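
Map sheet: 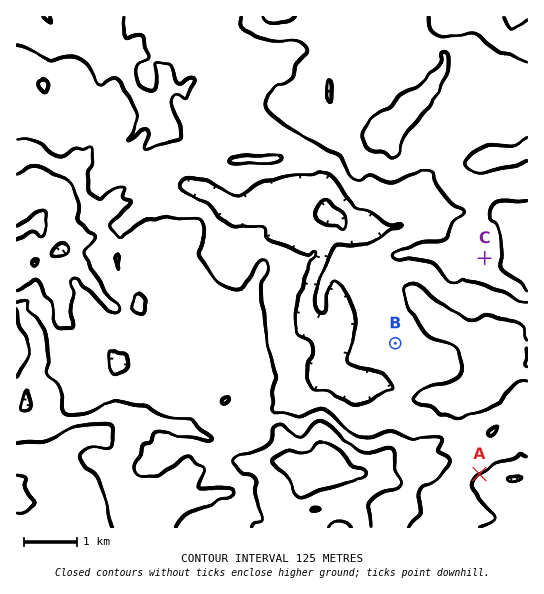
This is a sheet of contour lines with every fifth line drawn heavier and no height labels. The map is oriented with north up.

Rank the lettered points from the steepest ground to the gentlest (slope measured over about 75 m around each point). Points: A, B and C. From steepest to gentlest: A C B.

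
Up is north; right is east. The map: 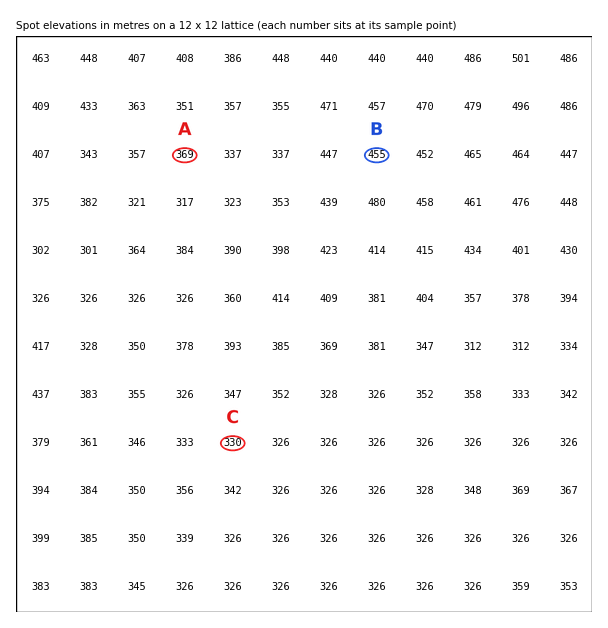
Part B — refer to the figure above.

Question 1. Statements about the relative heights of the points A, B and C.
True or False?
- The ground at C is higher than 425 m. False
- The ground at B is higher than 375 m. True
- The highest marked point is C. False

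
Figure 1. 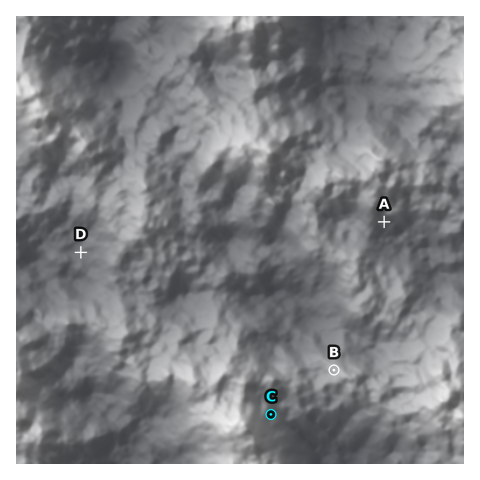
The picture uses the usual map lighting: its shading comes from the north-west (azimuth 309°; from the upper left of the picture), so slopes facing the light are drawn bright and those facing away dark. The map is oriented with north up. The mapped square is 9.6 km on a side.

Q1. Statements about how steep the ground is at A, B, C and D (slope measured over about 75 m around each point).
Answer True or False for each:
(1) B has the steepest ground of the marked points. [False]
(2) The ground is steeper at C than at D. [True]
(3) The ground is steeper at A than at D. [True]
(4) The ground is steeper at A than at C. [False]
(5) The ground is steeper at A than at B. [True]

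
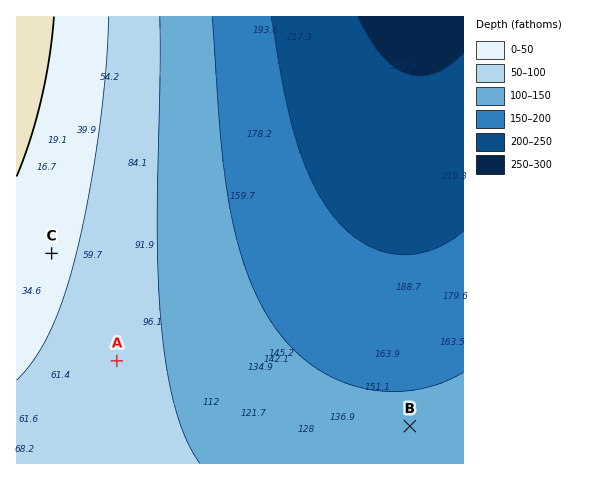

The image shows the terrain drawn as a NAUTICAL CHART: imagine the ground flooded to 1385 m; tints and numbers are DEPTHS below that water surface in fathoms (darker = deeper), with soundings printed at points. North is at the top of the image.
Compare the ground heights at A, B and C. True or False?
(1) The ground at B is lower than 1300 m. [True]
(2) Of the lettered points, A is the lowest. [False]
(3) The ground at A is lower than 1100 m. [False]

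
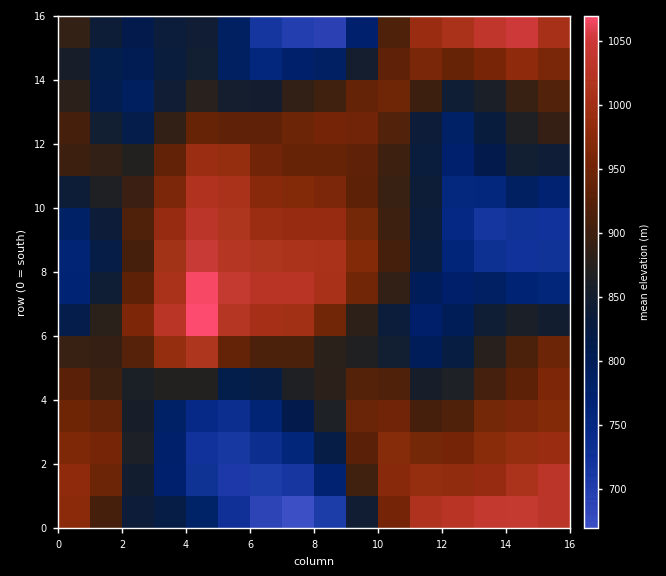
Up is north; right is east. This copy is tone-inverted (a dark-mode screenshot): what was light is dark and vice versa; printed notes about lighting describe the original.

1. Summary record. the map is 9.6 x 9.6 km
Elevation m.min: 660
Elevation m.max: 1080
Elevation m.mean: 890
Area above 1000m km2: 11.6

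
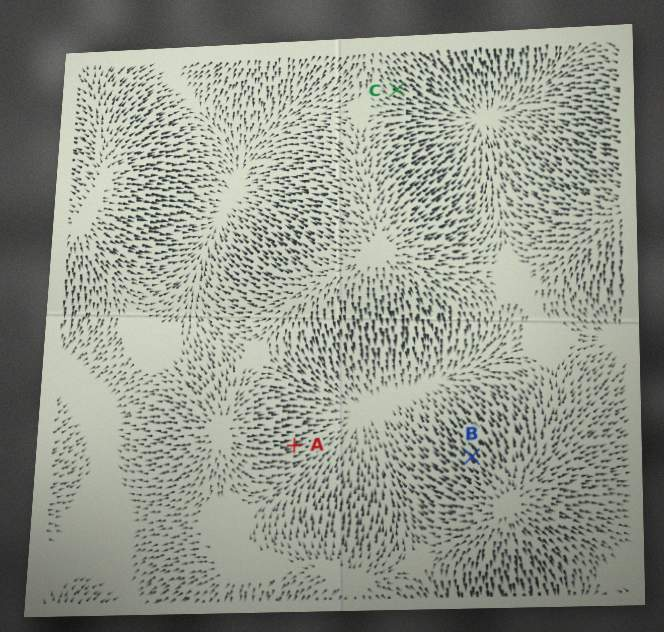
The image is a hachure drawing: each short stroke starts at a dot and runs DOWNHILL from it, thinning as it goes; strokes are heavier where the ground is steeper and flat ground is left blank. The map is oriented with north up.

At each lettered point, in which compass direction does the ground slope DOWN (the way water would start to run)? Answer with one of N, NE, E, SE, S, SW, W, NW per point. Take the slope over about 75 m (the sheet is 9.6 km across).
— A E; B NW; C SE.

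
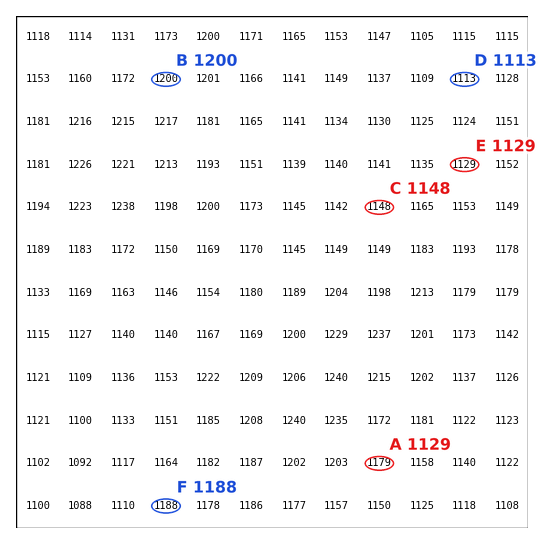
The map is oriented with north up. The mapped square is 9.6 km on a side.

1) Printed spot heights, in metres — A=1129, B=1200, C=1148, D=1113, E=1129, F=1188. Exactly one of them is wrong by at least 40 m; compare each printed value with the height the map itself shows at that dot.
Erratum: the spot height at A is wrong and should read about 1179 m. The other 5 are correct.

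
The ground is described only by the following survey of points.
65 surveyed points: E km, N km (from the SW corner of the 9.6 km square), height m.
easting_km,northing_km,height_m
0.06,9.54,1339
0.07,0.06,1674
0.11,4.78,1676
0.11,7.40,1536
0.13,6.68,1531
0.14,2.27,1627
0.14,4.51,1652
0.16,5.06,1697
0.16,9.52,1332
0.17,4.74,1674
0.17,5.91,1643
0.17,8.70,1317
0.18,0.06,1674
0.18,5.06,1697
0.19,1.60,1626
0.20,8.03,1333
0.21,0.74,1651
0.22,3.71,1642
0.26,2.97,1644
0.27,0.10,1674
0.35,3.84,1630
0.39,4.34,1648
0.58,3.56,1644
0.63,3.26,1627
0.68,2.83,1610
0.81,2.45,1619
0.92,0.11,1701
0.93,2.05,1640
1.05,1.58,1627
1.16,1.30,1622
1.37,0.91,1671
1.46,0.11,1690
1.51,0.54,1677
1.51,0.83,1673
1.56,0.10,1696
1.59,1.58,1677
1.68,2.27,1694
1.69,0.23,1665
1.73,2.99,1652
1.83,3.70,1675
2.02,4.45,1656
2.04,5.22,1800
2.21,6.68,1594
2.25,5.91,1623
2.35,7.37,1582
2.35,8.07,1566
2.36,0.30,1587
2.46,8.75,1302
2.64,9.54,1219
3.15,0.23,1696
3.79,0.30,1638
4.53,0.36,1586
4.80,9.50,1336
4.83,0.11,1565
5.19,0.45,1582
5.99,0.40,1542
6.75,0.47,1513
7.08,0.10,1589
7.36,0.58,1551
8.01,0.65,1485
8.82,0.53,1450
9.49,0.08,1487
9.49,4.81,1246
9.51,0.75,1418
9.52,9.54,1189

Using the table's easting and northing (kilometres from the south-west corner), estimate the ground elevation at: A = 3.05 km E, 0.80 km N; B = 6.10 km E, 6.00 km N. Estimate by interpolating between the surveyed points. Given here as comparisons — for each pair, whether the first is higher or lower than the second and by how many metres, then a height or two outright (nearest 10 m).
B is lower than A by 320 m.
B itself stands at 1310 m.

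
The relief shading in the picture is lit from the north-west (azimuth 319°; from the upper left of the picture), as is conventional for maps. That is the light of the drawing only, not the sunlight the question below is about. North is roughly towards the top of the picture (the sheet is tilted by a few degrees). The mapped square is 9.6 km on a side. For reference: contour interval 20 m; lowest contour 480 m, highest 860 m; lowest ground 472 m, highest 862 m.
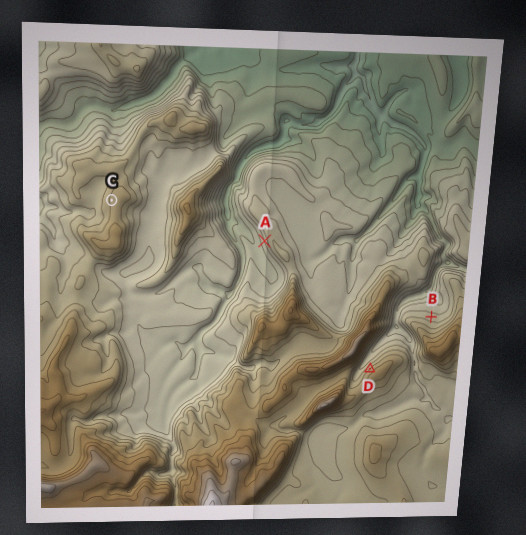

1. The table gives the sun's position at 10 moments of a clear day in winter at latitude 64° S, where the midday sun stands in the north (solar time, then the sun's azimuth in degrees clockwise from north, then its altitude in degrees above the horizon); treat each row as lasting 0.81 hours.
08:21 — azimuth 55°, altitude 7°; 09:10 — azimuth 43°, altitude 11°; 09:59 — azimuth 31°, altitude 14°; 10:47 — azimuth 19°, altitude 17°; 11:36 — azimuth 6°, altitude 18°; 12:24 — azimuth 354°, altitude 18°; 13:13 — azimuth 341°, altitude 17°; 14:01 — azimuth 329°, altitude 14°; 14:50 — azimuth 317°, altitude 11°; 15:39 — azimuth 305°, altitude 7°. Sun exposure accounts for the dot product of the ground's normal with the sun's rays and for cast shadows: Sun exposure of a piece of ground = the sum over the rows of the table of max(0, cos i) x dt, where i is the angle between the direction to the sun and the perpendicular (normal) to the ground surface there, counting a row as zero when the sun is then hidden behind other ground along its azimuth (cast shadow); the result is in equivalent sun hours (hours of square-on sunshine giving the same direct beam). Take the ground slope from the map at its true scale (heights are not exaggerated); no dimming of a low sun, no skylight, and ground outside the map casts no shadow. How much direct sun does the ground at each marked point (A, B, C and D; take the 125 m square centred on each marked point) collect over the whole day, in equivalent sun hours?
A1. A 1.3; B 2.5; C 1.9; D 2.4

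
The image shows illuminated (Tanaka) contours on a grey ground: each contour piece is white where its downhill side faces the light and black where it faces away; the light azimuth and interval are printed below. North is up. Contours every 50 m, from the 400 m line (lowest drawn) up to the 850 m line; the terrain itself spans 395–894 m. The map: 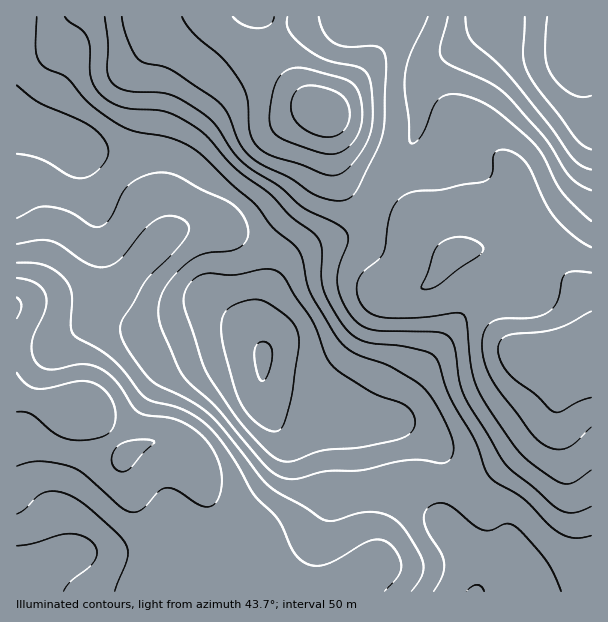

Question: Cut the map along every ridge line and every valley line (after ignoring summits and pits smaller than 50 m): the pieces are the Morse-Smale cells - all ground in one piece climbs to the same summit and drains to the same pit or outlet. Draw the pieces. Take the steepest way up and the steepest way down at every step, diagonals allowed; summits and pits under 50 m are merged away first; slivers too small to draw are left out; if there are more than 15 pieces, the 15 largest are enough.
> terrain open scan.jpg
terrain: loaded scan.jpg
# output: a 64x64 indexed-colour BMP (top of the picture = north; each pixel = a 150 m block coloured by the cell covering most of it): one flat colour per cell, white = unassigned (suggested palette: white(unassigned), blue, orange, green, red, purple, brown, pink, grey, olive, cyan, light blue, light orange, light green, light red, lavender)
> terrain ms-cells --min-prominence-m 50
<image width="64" height="64" href="data:image/bmp;base64,Qk12CAAAAAAAAHYAAAAoAAAAQAAAAEAAAAABAAQAAAAAAAAIAAATCwAAEwsAABAAAAAAAAAA////ALR3HwAOf/8ALKAsACgn1gC9Z5QAS1aMAMJ34wB/f38AIr28AM++FwDox64AeLv/AIrfmACWmP8A1bDFAFVVVVVVVVVVVVVd3dVRERERERGqqqqqqqqnd3d3d3d3VVVVVVVVVVVVVVVVVRERERERERqqqqqqqqd3d3d3d3dVVVVVVVVVVVVVVVVVEREREREREaqqqqqqp3d3d3d3d1VVVVVVVVVVVVVVVVURERERERERqqqqqqp3d3d3d3d3VVVVVVVVVVVVVVVVVRERERERERGqqqqqqnd3d3d3d3dVVVVVVVVVVVVVVVVVEREREREREaqqqqqnd3d3d3d3d1VVVVVVVVVVVVVVVVERERERERERqqqqqnd3d3d3d3d3VVVVVVVVVVVVVVVVERERERERERGqqqqqd3d3d3d3d3dVVVVVVVVVVVVVVVEREREREREREaqqqqd3d3d3d3d3d1VVVVVVVVVVVVVVERERERERERERqqqqp3d3d3d3d3d3VVVVVVVVVVVVVVEREREREREREREaqqqnd3d3d3d3d3dVVVVVVVVVVVVVURERERERERERERGqqqp3d3d3d3d3d1VVVVVVVVVVVVVRERERERERERERERERESIid3d3d3d3VVVVVVVVVVVVVRERERERERERERERERERIiInd3d3d3dVVVVVVVVVVVVVERERERERERERERERERIiIiInd3d3d1VVVVVVVRVVVVEREREREREREREREREREiIiIiJ3d3d3VVVVVVVRERVREREREREREREREREREREiIiIiIid3d3dVVVVVVREREREREREREREREREREREREiIiIiIiInd3d1VVVVVVERERERERERERERERERERERIiIiIiIiIiJ3d3VVVVVVEREREREREREREREREREiIiIiIiIiIiIiIid3dVVVEREREREREREREREREiIiIiIiIiIiIiIiIiIiJ3d1ERERERERERERERERERIiIiIiIiIiIiIiIiIiIiInd3ERERERERERERERERERIiIiIiIiIiIiIiIiIiIiIid3cREREREREREREREREREiIiIiIiIiIiIiIiIiIiIiIndxERERERERERERERERESIiIiIiIiIiIiIiIiIiIiIid3EREREREREREREREREREiIiIiIiIiIiIiIiIiIiIiJ3cRERERERERERERERERESIiIiIiIiIiIiIiIiIiIiIiIhERERERERERERERERESIiIiIiIiIiIiIiIiIiIiIiIiERERERERERERERERERIiIiIiIiIiIiIiIiIiIiIiIiIREREREREREREREREREiIiIiIiIiIiIiIiIiIiIiIiIhERERERERERERERERESIiIiIiIiIiIiIiIiIiIiIiIiERERERERERERERERERIiIiIiIiIiIiIiIiIiIiIiIiJmYREREREREREREREREiIiIiIiIiIiIiIiIiIiIiIiI2ZmZmZmYRERERERERERIiIiIiIiIiIiIiIiIiIiIiIjZmZmZmZmERERERERERGSIiIiIiIiIiIiIiIiIiIiIjNmZmZmZmZhEREREREREZIiIiIiIiIiIiIiIiIiIiIjM2ZmZmZmZmYRERERERERmSIiIiIiIiIiIiIiIiIiIzMzZmZmZmZmZmERERERERGZkiIiIiIiIiIiMiIiIiMzMzNmZmZmZmZmZhEREREREZmZkiIiIiIiIiMzMzMzMzMzM2ZmZmZmZmZmYRERERERmZmZmSIiIiIiMzMzMzMzMzMzZmZmZmZmZmZmYRERERmZmZmZmSIiIiMzMzMzMzMzMzNmZmZmZmZmZmZmZmERGZmZmZmZkiIjMzMzMzMzMzMzM2ZmZmZmZmZmZmZmZhGZmZmZmZmSIzMzMzMzMzMzMzMzZmZmZmZmZmZmZmZmaZmZmZmZmZgzMzMzMzMzMzMzMzNmZmZmZmZmZmZmZmZEmZmZmZmYiDMzMzMzMzMzMzMzM2ZmZmZmZmZmZmZmRERJmZmZmZiIgzMzMzMzMzMzMzMzZmZmZmZmZmZmZmREREmZmZmZiIiDMzMzMzMzMzMzMzNmZmZmZmZmZmZkRERERJmZmZmIiIgzMzMzMzMzMzMzM2ZmZmZmZmZmZEREREREmZmZmIiIiIMzMzMzMzMzMzMzZmZmRERERERERERERERJmZmYiIiIiDMzMzMzMzMzMzNmZkREREREREREREREREmZmZiIiIiIMzMzMzMzMzMzM0RERERERERERERERERERJmZmIiIiIgzMzMzMzMzMzMzRERERERERERERERERERESZmYiIiIiIMzMzMzMzMzMzNERERERERERERERERERERESYiIiIiIgzMzMzMzMzMzM0RERERERERERERERERERERIiIiIiIiDMzMzMzMzMzMzRERERERERERERERERERERIiIiIiIiIMzMzMzMzMzMzNERERERERERERERERERES4iIiIiIiIgzMzMzMzMzMzM0RERERERERERERERERES4iIiIiIiIiIMzMzMzMzMzPMRERERERERERERERERES4iIiIiIiIiIgzMzMzMzMzPMxERERERERERERERERES7iIiIiIiIiIiIgzMzMzMzM8zEREREREREREREREREu7uIiIiIiIiIiIiIMzMzMzMzzMREREREREREREREREu7u4iIiIiIiIiIiIiIMzMzMzPMxEREREREREREREREu7u7iIiIiIiIiIiIiIiDMzMzM8zEREREREREREREREu7u7uIiIiIiIiIiIiIiIgzMzMzzM"/>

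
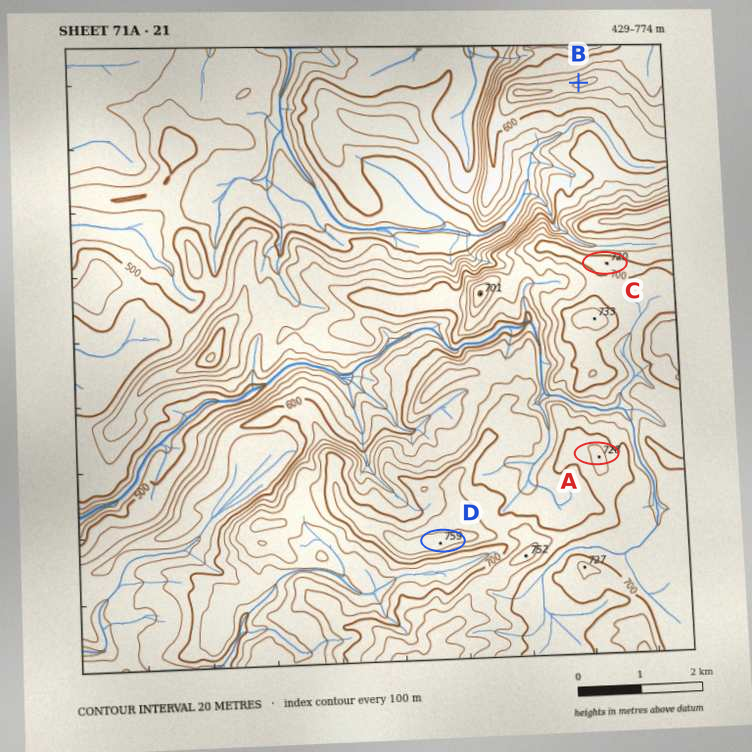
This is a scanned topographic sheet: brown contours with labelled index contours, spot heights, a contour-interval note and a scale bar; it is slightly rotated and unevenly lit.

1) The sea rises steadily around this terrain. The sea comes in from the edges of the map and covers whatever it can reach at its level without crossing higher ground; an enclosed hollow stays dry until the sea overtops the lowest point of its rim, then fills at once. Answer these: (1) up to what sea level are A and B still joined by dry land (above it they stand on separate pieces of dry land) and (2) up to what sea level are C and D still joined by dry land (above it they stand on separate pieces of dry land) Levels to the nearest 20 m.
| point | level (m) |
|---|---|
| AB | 600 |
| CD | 680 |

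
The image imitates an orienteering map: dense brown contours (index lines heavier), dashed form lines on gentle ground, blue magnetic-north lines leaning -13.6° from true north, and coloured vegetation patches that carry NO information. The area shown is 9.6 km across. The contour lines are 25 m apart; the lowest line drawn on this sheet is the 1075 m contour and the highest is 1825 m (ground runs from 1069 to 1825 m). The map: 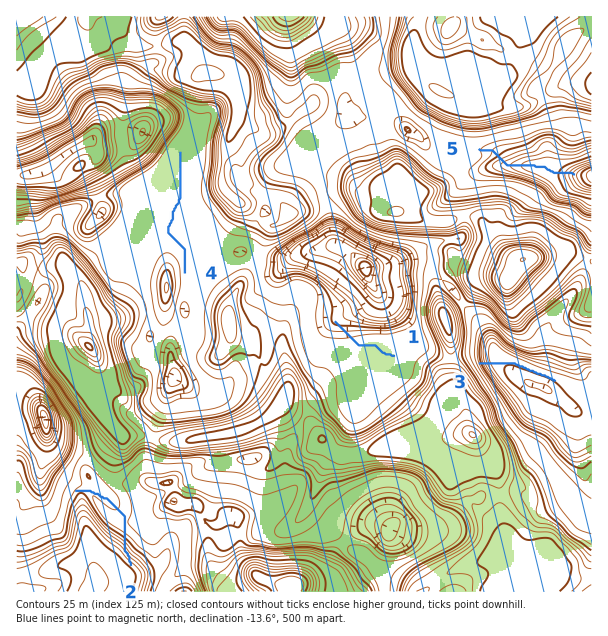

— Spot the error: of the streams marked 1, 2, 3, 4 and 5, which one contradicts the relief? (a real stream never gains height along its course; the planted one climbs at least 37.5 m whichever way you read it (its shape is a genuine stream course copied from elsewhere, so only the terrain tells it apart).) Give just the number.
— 2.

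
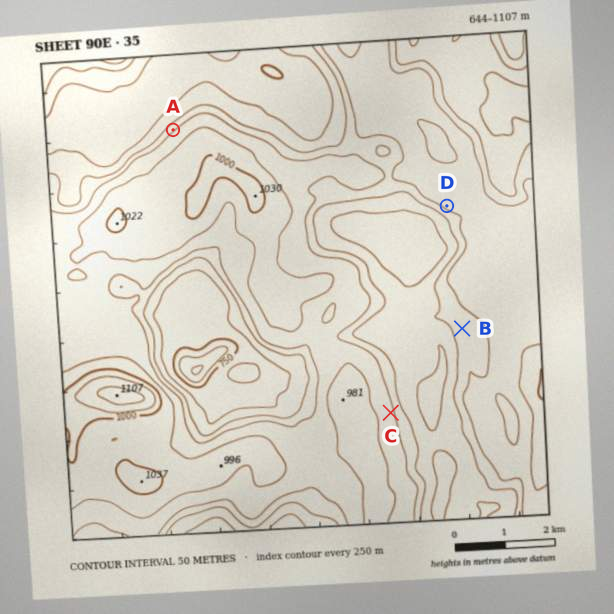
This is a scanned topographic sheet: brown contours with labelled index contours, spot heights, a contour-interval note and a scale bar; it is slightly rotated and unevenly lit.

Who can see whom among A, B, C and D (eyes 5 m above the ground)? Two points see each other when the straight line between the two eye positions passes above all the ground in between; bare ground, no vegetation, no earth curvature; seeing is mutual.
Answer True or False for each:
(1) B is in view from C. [True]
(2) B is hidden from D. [True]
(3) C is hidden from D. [False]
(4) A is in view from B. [False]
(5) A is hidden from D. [True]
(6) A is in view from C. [False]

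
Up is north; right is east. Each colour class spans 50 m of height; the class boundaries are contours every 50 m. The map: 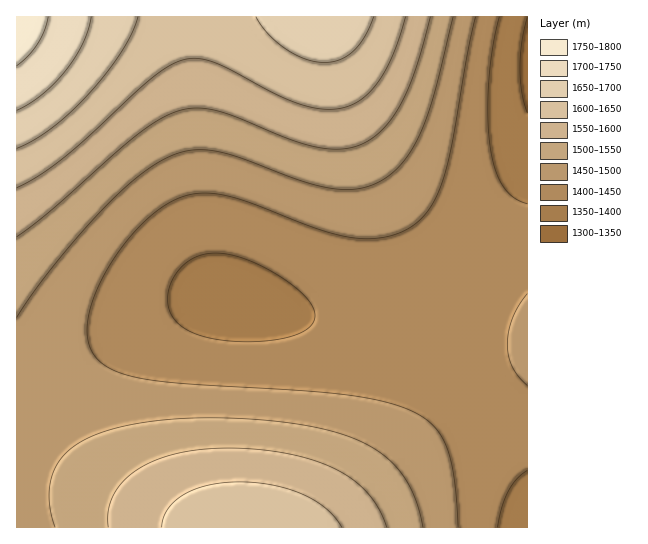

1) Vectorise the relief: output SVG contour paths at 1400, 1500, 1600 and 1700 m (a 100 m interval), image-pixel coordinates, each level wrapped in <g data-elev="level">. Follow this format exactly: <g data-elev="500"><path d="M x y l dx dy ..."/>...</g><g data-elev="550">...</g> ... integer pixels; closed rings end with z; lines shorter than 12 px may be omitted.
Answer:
<g data-elev="1400"><path d="M498 527l4-20 6-16 9-12 10-9"/><path d="M227 341l-21-4-17-6-12-9-8-12-1-16 5-16 12-14 14-8 12-3 15 1 16 4 17 7 19 10 17 12 13 12 6 11 1 8-3 7-7 6-11 4-31 6z"/><path d="M527 204l-13-6-11-12-8-16-5-23-2-30 1-35 4-35 6-30"/></g><g data-elev="1500"><path d="M423 527l-7-28-12-22-17-19-21-14-28-11-36-8-44-5-48-2-43 2-38 5-32 9-23 12-9 8-6 8-8 19-2 22 6 24"/><path d="M17 317l36-51 50-57 38-35 17-11 16-8 21-5 24 2 23 6 63 24 32 7 14 0 12-1 12-4 11-6 11-9 9-11 9-13 7-16 13-39 18-73"/></g><g data-elev="1600"><path d="M342 527l-7-9-9-9-23-14-30-10-34-3-30 3-24 9-10 7-7 8-5 9-1 9"/><path d="M17 188l24-14 25-18 89-81 16-10 14-6 14 0 16 4 63 32 28 11 24 3 11-1 10-3 17-11 14-19 13-25 11-33"/></g><g data-elev="1700"><path d="M17 110l25-15 24-25 17-27 5-13 3-13"/></g>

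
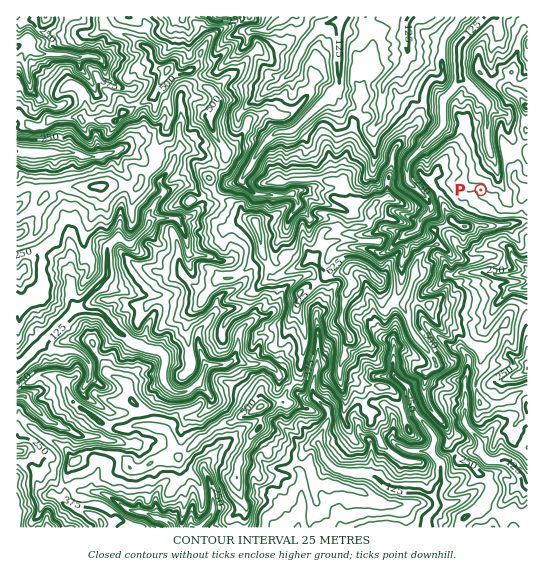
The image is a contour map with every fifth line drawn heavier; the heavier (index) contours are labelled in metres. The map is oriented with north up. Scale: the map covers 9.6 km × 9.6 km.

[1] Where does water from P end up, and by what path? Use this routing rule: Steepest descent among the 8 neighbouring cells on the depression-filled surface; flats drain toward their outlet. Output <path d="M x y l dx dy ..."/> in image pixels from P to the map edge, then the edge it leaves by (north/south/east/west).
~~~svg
<path d="M481 190l5 0 9-9 3-3 0-5-3-7 0-4-5-9 0-3-1-1 0-6-2-1 0-39-24-24-2-1 0-3-2-1 0-24 2-1 0-4 28-28"/>
exit: north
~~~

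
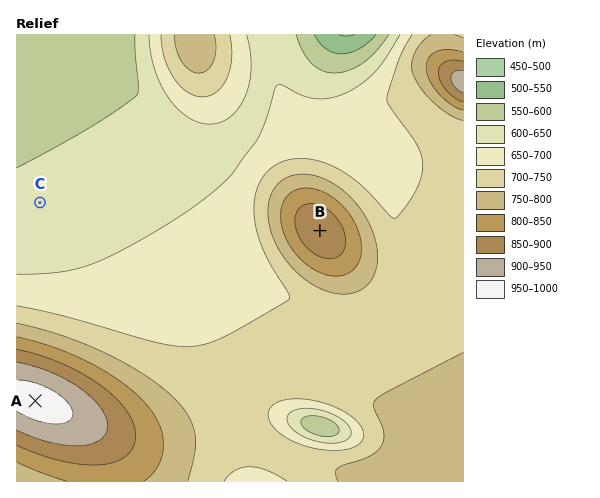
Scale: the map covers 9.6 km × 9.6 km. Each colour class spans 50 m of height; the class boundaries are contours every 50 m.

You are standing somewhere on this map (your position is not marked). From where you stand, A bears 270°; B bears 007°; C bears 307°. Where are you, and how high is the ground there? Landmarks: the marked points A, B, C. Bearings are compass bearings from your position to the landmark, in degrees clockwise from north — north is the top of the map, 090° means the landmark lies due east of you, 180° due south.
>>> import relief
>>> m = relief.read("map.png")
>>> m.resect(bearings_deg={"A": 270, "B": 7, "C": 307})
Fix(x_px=300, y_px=400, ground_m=700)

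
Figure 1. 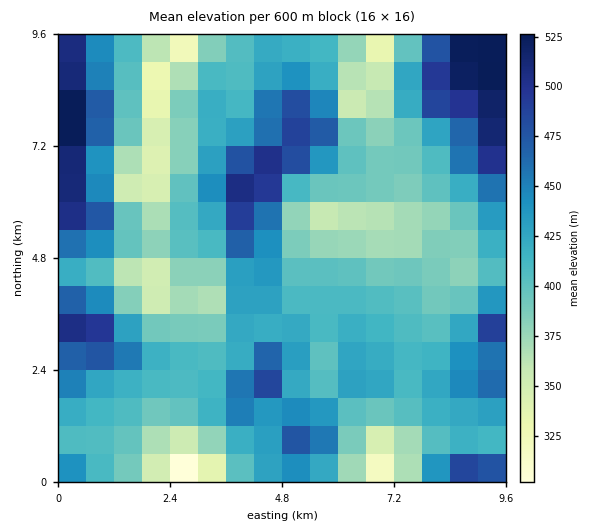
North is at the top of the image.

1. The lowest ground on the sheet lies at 290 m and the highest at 530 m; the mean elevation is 420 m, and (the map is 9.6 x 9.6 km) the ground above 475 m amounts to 13.8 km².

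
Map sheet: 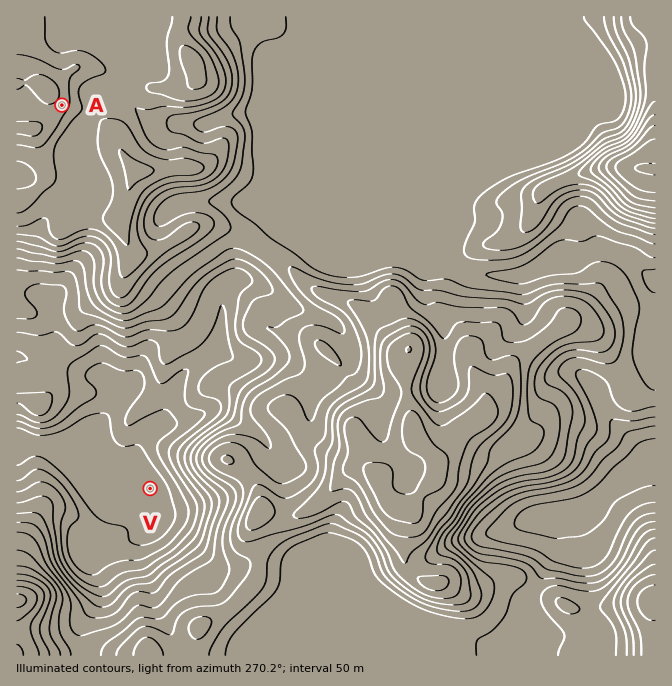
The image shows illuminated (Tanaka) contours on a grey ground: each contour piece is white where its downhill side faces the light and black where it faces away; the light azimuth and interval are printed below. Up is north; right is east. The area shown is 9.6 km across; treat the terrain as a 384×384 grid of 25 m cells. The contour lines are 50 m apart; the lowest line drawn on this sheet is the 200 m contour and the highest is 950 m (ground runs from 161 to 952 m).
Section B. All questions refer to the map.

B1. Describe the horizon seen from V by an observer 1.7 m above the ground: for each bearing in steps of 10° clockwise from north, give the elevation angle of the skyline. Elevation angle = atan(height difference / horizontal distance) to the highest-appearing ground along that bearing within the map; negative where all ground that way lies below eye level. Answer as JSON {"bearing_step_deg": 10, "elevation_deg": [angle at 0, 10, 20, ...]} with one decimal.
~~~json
{"bearing_step_deg": 10, "elevation_deg": [8.4, 7.1, 9.7, 12.4, 15.3, 18.9, 22.7, 23.3, 20.4, 17.2, 19.0, 19.0, 17.2, 14.7, 13.0, 13.2, 13.0, 11.7, 12.0, 10.2, 8.2, 8.9, 10.9, 14.1, 10.4, 9.3, 7.0, 5.4, 2.5, 0.0, 3.6, 5.3, 4.1, 4.6, 7.6, 9.3]}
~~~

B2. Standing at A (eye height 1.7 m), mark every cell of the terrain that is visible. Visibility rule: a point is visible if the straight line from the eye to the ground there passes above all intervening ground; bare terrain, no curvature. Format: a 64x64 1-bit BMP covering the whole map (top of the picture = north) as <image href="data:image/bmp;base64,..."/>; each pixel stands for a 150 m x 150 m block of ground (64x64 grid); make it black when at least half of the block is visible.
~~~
<image width="64" height="64" href="data:image/bmp;base64,Qk0+AgAAAAAAAD4AAAAoAAAAQAAAAEAAAAABAAEAAAAAAAACAAATCwAAEwsAAAIAAAAAAAAA////AAAAAAAf/4AAAAAAAA//gAAAAAAAB//AAAAAAAAH//AAAAAAAAZ/+AAAAAAAhD/8AAAAAAD8H/4AAAAAAPgD/wAAAAAA8AH8AAAAAADgAHgAAAAAAOAADAAAAAAA4AAMAAAAAADAAAYAAAAAAMAAAwAAAAAAAAABiAgAAAAAAACGGAAAAAAAAAMQgAAAAAAAARDAAAAAAAAB+MAAAAAAAAH+AAAAAAAAAe4AAAAAAAAAzwAAAAAAAADPGAAAAAAAAO8AAAAAAAAA/wAAAAAAAAA/AAAAAAAAAAYAAAAAAAAABgCAAAAAAAAGAIAAAAAAAA4AQAAAAAAADgxgAAAAAAAHDBgAAAAAAAcPHAAAAAAAAw8OAAAAAAACAA8AAAAAAAQAD4AAAAAABAAPwAAAAAAAAAfAAAAAAAAAAAAAAAAAAAAAAAAAAAAABwAAAAAAAAAHwAAAAAAAAAfgAA/AAAAAD/ADD+AAAAAf8A9H4AAAAH/wHifgAAAA//geP/AAAAH//n4f+AAAB////h//4AAf///+D+DwAH////8H4DgB/////wPgGAf/////M+AAA/////8L/YAAAf///wH/wAAAAH//AP/AAAAAAD8A/8AAAAAABwH/wAAAAAAHAB/AAAAAAAMAH4AAAAAAAwAfgAAAAAABAD8AAAAAAAEAP4AAAAAAAQ=="/>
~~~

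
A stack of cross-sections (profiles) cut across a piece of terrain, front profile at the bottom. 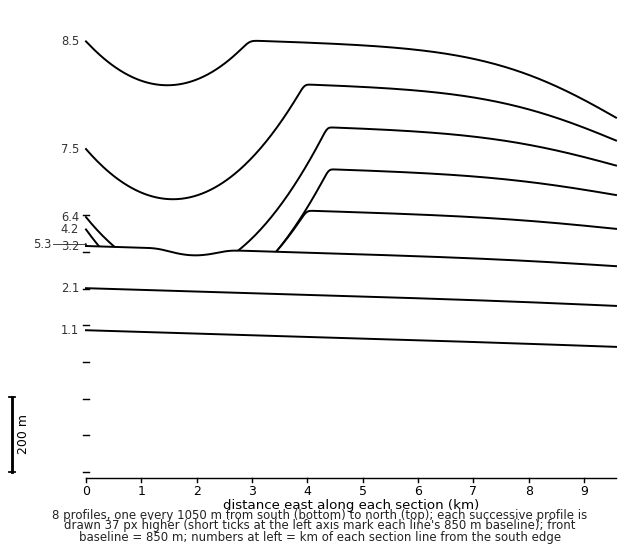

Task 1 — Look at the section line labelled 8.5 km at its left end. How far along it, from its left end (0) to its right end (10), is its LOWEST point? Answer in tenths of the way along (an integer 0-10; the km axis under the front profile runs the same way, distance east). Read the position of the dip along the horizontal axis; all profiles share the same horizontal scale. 10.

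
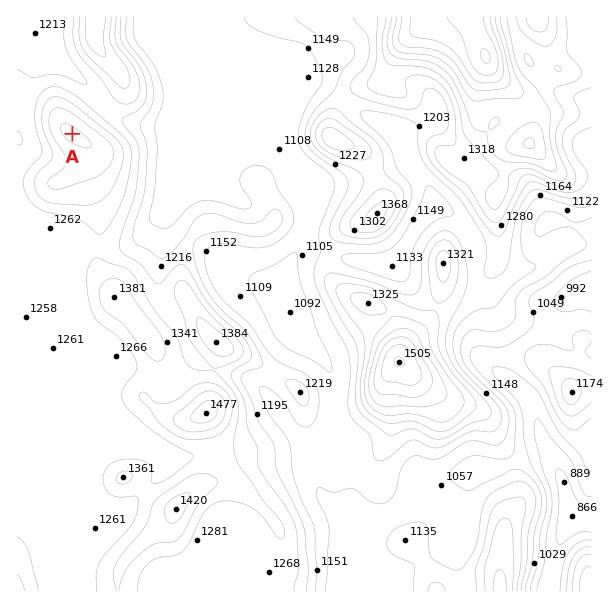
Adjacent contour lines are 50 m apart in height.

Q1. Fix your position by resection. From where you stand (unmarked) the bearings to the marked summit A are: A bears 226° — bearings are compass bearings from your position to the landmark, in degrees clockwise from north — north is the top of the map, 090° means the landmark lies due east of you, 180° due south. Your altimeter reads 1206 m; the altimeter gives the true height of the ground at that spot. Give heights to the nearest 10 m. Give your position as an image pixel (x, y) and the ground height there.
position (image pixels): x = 144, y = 64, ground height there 1210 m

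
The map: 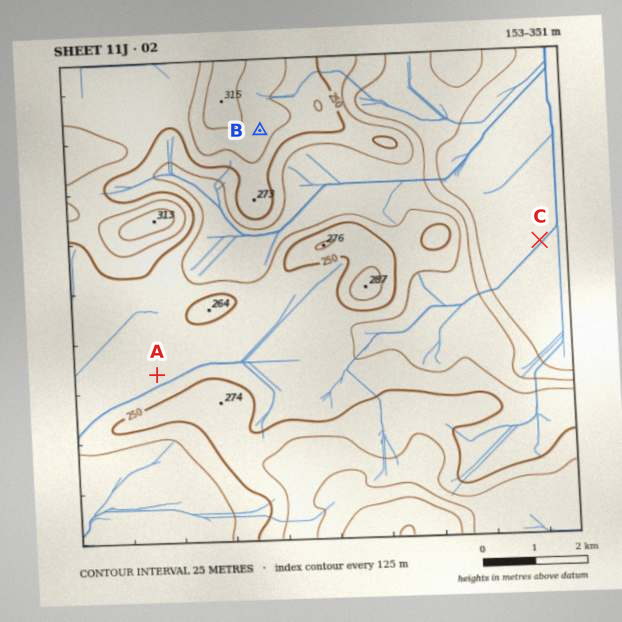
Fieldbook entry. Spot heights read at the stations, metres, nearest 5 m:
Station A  230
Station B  290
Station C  165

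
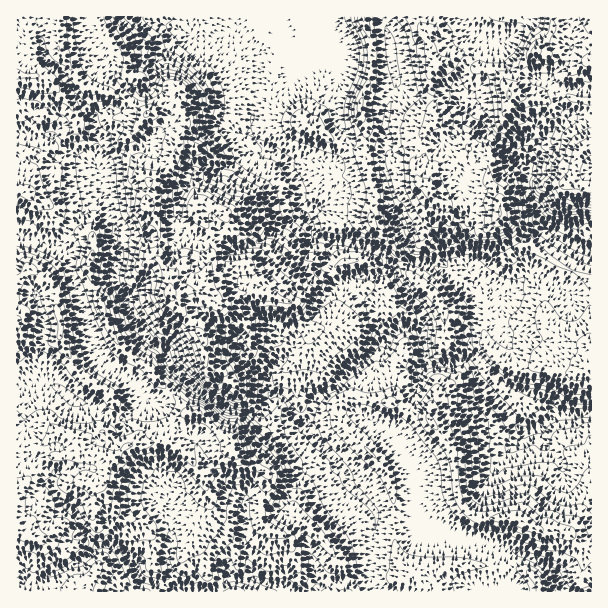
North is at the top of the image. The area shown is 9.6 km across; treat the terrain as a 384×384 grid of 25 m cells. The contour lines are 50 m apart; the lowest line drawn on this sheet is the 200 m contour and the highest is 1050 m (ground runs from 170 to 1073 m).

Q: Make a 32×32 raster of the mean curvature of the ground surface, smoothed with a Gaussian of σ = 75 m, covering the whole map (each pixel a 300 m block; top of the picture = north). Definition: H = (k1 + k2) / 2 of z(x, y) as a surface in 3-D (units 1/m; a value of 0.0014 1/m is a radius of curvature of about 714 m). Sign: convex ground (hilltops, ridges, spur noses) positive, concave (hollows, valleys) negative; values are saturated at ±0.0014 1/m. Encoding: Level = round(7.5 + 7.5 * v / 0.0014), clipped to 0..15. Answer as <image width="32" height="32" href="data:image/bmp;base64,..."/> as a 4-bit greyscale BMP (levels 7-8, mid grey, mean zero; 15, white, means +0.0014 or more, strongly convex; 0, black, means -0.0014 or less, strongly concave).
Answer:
<image width="32" height="32" href="data:image/bmp;base64,Qk12AgAAAAAAAHYAAAAoAAAAIAAAACAAAAABAAQAAAAAAAACAAATCwAAEwsAABAAAAAAAAAAAAAAABEREQAiIiIAMzMzAERERABVVVUAZmZmAHd3dwCIiIgAmZmZAKqqqgC7u7sAzMzMAN3d3QDu7u4A////AGaal4VUcoRHRIV4iGZ2qy54QuoNWrOni0u1eqq6mZBpe5sSekqYWIpMdYhWZlNJiamyyJpZmUvHx2d3d1Z47Lh5VLqGaIk8GnWGeHacvaZ4h1m4Vme3OXZ3Zpd21FemWIdZiUVWpIr0d1bGdtU3iFl3mI2Ea2z6dZR7lmbWVod5eZyHy7Zu5Vc3uVZst3ZWqXqFhGZ6+JGlWoRWvIiDg0V4ZE9VfWCEWCuo6nt3KrNlZlnnSdBr8miSeGk+tGRGy3VsNJ8D+1NZmhaaA0KNu5uV1kyzCPgsZpi0Tz+GtYd5wvRPA3r0aEWZqiQMlId5icTw2gjLTIJdKJesHbSHiWhmsPM5+Kp7zZOIsa5ldnlorXWgtdaoapqWNUblZmdmi7lI8Z96pZuXl/4oEzJpa6YzR+FYVWdTaDIA8fZ6lXYlWYayXVeaulVMn4G4ev+AQ5qWZM9J3bl0d2woq4bcCLm4d2WNYpZog5hrKepXqx/9dpZU2bJDVnWXXUe3drUIt5plV2TK+GZHV3s3lYuQNZ1EbUjUfCNnido9Kad0S2R5elsnj21VhnykjjicVY5pR1i0rGSvpYZ2dl9VaUdfqYmtS4al/GWGh3cuVKlIi0SGg6dqgXRXh4d3PFWdmXbqbZXVfIlVd4eHhz1Et3ZSvFh2tJc0Z4d4eHZvJ8hnlzpq"/>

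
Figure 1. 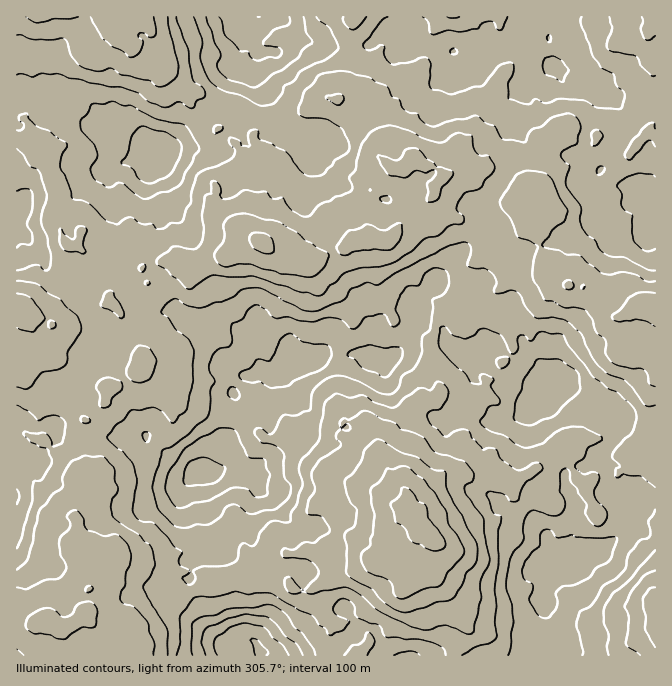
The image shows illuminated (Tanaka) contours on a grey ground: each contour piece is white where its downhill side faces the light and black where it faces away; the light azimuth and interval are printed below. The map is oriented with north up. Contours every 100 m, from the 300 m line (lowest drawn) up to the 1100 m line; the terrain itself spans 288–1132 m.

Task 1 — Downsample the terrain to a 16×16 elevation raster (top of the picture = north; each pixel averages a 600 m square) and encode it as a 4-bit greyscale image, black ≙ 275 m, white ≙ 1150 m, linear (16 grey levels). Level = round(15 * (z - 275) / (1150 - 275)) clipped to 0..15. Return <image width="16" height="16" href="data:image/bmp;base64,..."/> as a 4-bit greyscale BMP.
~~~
<image width="16" height="16" href="data:image/bmp;base64,Qk32AAAAAAAAAHYAAAAoAAAAEAAAABAAAAABAAQAAAAAAIAAAAATCwAAEwsAABAAAAAAAAAAAAAAABEREQAiIiIAMzMzAERERABVVVUAZmZmAHd3dwCIiIgAmZmZAKqqqgC7u7sAzMzMAN3d3QDu7u4A////AMzKUjZ3iFR6vLl3eJy5VGmbuXeJzupTRoqWVmm+2WVVeZUjWb25dlZ4dlRnqodWVoiYdEZ3dkNXqYl1RERlVHq5mHZmZWZom4iZmaqHZ4qZaYibyrqYmXZnZomYmqmpZYdDZ4ebqYh3dlZ3Z4h3Z2d4mXRHdlVUV5q6YiVlVVRo"/>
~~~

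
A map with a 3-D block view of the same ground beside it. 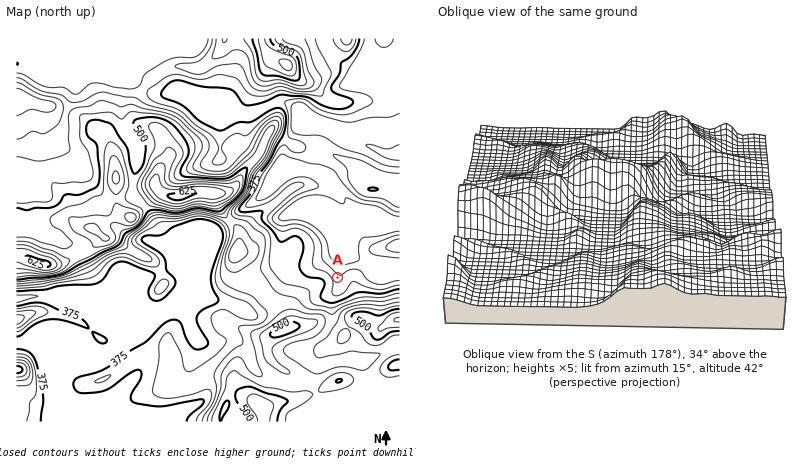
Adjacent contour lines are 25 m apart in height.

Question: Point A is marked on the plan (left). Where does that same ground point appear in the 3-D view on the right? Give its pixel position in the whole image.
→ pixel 725 239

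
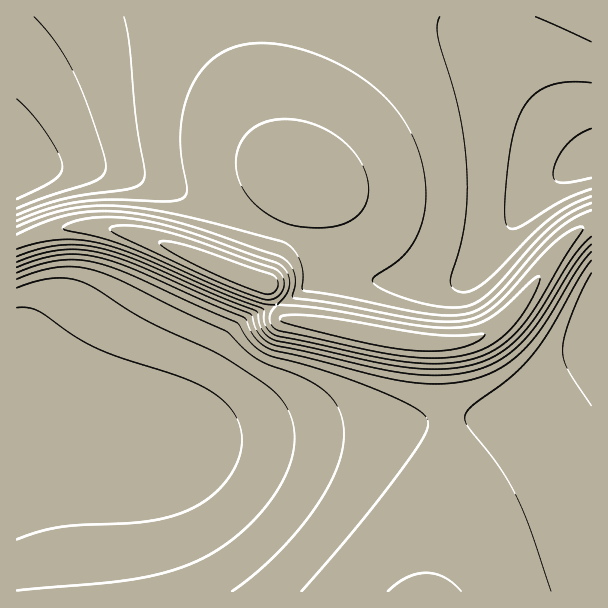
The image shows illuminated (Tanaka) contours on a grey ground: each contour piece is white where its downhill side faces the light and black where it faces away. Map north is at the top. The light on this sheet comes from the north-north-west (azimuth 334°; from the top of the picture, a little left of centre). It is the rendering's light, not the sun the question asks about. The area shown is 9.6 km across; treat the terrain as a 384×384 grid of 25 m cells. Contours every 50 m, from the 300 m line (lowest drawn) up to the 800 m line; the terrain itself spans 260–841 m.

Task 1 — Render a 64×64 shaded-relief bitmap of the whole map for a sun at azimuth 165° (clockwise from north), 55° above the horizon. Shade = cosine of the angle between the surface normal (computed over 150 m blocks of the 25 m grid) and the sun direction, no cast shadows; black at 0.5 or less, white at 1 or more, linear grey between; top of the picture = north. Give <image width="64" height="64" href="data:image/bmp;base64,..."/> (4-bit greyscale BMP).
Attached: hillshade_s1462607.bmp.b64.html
<image width="64" height="64" href="data:image/bmp;base64,Qk12CAAAAAAAAHYAAAAoAAAAQAAAAEAAAAABAAQAAAAAAAAIAAATCwAAEwsAABAAAAAAAAAAAAAAABEREQAiIiIAMzMzAERERABVVVUAZmZmAHd3dwCIiIgAmZmZAKqqqgC7u7sAzMzMAN3d3QDu7u4A////AIiIiJmYiIiIiIiIiIiIiZmZmZmZmZmZmZmZmZmZmaqqiIiZmZmZiIiIiIiIiIiJmZmZmZmZmZmZmZmZmZmaqqqJmZmZmZmZiIiIiIiIiIiJmZmZmZmZmZmZmZmZmaqqqpmZmZmZmZmZiIiIiIiIiIiZmZmZmZmZmZmZmZmZqqqqmZmZmZmZmZmYiIiIiIiIiJmZmZmZmZmZmZmZmZmqqqqZmZmZmZmZmZmYiIiIiIiIiZmZmZmZmZmZmZmZmqqqqpmZmZmZmZmZmZmIiIiIiIiJmZmZmZmZmZmZmZmaqqqqmZmZmZmZmZmZmZmIiIiIiImZmZmZmZmZmZmZmZqqqqqZmZmZmZmZmZmZmZmIiIiImZmZmZmZmZmZmZmZmqqqqpmZmZmZmZmZmZmZmZmZmZmZmZmZmZmZmZmZmZmaqqqqmZmZmZmZmZmZmZmZmZmZmZmZmZmZmZmZmZmZmZqqqqqZmZmZmZmZmZmZmZmZmZmZmZmZmZmZmZmZmZmZmqqqqpmZmZmZmZmZmZmZmZmZmZmZmZmZmZmZmZmZmZmaqqqqmZmZmZmZmZmZmZmZmZmZmZmZmZmZmZmZmZmZmZqqqqqZmZmZmZmZmZmZmZmZmZmZmZmZmZmZmZmZmZmZmqqqqpmZmZmZmZmZmZmZmZmZmZmZmZmZmZmZmZmZmZmaqqqqmZmZmqqqqqqpmZmZmZmZmZmZmZmZmZmZmZmZmZqqqqqZmqqqqqqqqqqqqpmZmZmZmZmZmZmZmZmZmZmZqqqqqpqqqqqqqqqqqqqqqqqqmZmZmZmZmZmqqqqqqqqqqqqqqqqqqqqqqqqqqqqqqqqqqqqqqqqqqqqqqqqqqqqpmZmqqqqqqqqqqqqqqqqqqqqqqqqqqqqqqqqqqqqqqqmZmaqqqqqqqqqqqqqqqqqqqqqqqqqqq7u7u7u6qqqqqZmZqqqqqqqqqqqqqqqqqqqqqqu7u7u8zMzMzMy7qqqpmZmqqqqqqqqqqqqqqqqru7u7u7zMzN3d3e7u3dy7qqqZmaqqqqqqqqqqqqu7u7u7zMzM3d3d7u7u7u7u7dy6qpmZqqqqqqqqqqqru7u7u8zd3d3e7u7u7u7v///+7cuqqZmqqqqqqqqqqru7u7u7zd7u7u7u7u7u7u7u7/7u3Lqqmaqqqqqqqqqru7u7u7u83u7u7u7d3cy7u7vN7u7dy6qZqqqqqqqqqru7u7u7qqrO7u3dzLqYdmVVVnm97t3cuqmqqqqqqqqqu7u7vMy5iKzcy6mHZUMyIRERI2rN3dy6qqqqqqqqqqu7u7zM3duXeIh2VDMiIRERERAAJZzd3cuquqqqqqqqu7u8zN3d3dynQzIiIiIzM0REMyESWc3dzLq7uqqqqqu7vMzd3d3d3uyDIjNERVZmd3dmUyEmrN3Mu9zLu7u7u7zM3d3d3d3d3KhVVmd4iImZmZh2QhN7zMzL7dzMu7zMzd3d3d3d3KmImpiImZmaqqqqqZhkIki83cz+7t3d3d3d3d3d3cuXUzV5qqqqqqqqqqqqmXUyJZzd3P//7u7u3d3d3dzKhkMhJGmrqqqqqqqqqqqpl1Mjas3d/////u7t3d3cuXUyISM1eau7u6qqqqqqqqqYZCI3vd3e7//+7u3dy6hkMhIjRWeaqru6qqqqqqqqqqmGMiSL3nm93u7d3LqHUyESNFZ4iaqqqqqqqqqqqqqqqZdTEki9E1eJqqmHZDIREjRWeJmqqqqqqqqqqqqqqqqqmHQhJIsAABIzMyIQABI0V4iZqqqqqqqqqqqqqqqqqqqphkIRNQAAAAAAAAASNWeImaqqqqqqqqqqqqqqqqqqqqmYZCEBMhAAAAARI0VniJmaqqqqqqqqqqqqqqqqqqqqqpmGQhB2VDMzM0RWd4iZmqqqqqqqqqqqqqqqqqqqqqqqqZh1Moh3ZmZmd4iJmZmqqqqqqqqqqqqqqqqqqqqqqqqqqYdlmZmIiIiJmZmZmZmqqqqqqqqqqqqqqqqqqqqqqqqqmYiqqZmZmZmZmZmZmZmZmZmZmZmZmZmaqqqqqqqqqqqqqaqqqqqZmZmZmZmZmZmZmZmZmZmZmZmaqqqqqqqqqqqqqqqqqqqpmZmZmZmZmZmZmZmZmZmZmZmqqqqqqqqqqqqqqqqqqqmZmZmZmZmZmZmZmZmZmZmZmZqqqqqqqqqqq6qqqqqqqZmZmZmZmZmZmZmZmZmZmZmZmqqqqqqqqqq7qqqqqqqZmZmZmZmZmZmZmZmZmZmZmZmZqqqqqqqqqruqqqqqqpmZmZmZmZmZmZmZmZmZmZmZmZmqqqqqqqqqu6qqqqqqmZmZmZmZmZmZmZmZmZmZmZmZmaqqqqqqqqq7qqqqqqqZmZmZmZmZmZmZmZmZmZmZmZmZqqqqqqqqqruqqqqqqpmZmZmZmZmZmZmZmZmZmZmZmZmqqqqqqqqqu6qqqqqqqZmZmZmZmZmZmZmZmZmZmZmZmaqqqqqqqqq7qqqqqqqpmZmZmZmZmZmZmZmZmZmZmZmaqqqqqqqqqruqqqqqqqmZmZmZmZmZmZmZmZmZmZmZmZqqqqqqqqqqu6qqqqqqqpmZmZmZmZmZmZmZmZmZmZmZqqqqqqqqqqq7qqqqqqqqmZmZmZmZmZmZmZmZmZmZmZqqqqqqqqqqqquqqqqqqqqpmZmZmZmZmZmZmZmZmZmZqqqqqqqqqqqqq6qqqqqqqqmZmZmZmZmZmZmZmZmZmZqqqqqqqqqqqqqq"/>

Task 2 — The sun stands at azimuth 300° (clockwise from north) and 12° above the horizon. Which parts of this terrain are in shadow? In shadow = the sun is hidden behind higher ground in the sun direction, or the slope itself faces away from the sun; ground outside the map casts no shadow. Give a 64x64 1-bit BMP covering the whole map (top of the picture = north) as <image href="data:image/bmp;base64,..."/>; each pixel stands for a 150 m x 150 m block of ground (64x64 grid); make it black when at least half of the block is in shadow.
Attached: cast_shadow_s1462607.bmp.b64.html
<image width="64" height="64" href="data:image/bmp;base64,Qk0+AgAAAAAAAD4AAAAoAAAAQAAAAEAAAAABAAEAAAAAAAACAAATCwAAEwsAAAIAAAAAAAAA////AAAAAAAAAAAAAAAAAAAAAAAAAAAAAAAAAAAAAAAAAAAAAAAAAAAAAAAAAAAAAAAAAAAAAAAAAAAAAAAAAAAAAAAAAAAAAAAAAAAAAAAAAAAAAAAAAAAAAAAAAAAAAAAAAAAAAAAAAAAAAAAAAAAAAAAAAAAAAAAAAAAAAAAAAAAAAAAAAAAAAAAAAAAAAAAAAAAAAAAAAAAAAAAAAAAAAAAAAAAAAAAAAAAAAAAAAAAAAAAAAAAAAAAAAD/4AAAAAAAB//4AAAAAAA///wAAAAAAH///AAAAAAAB//8AAAAAAAAf/wAAAAAAAAf/AAAAAAAAA/8AAAAAAAAB/wAAAAAAAAD/AAAAD4AAAH8fgAAPgAAAP//AAAeAAAA//+AAAwAAAB//4AAAAAAAD//AAAAAAAAHf4AAAAAAAAMAAAAAAAAAAQAAAAAAAAAAAAAAAAAAAAAAAAAAAAAAAAAAAAAAAAAAAAAAAAAAAAAAAAAAAAAAAAAAAAAAAAAAAAAAAAAAAAAAAAAAAAAAAAAAAAAAAAAAAAAAAAAAAAAAAAAAAAAAAAAAAAAAAAAAAAAAAAAAAAAAAAAAAAAAAAAAAAAAAAAAAAAAAAAAAAAAAAAAAAAAAAAAAAAAAAAAAAAAAAAAAAAAAAAAAAAAAAAAAAAAAAAAAAAAAAAAAAAAAAAAAAAAAA=="/>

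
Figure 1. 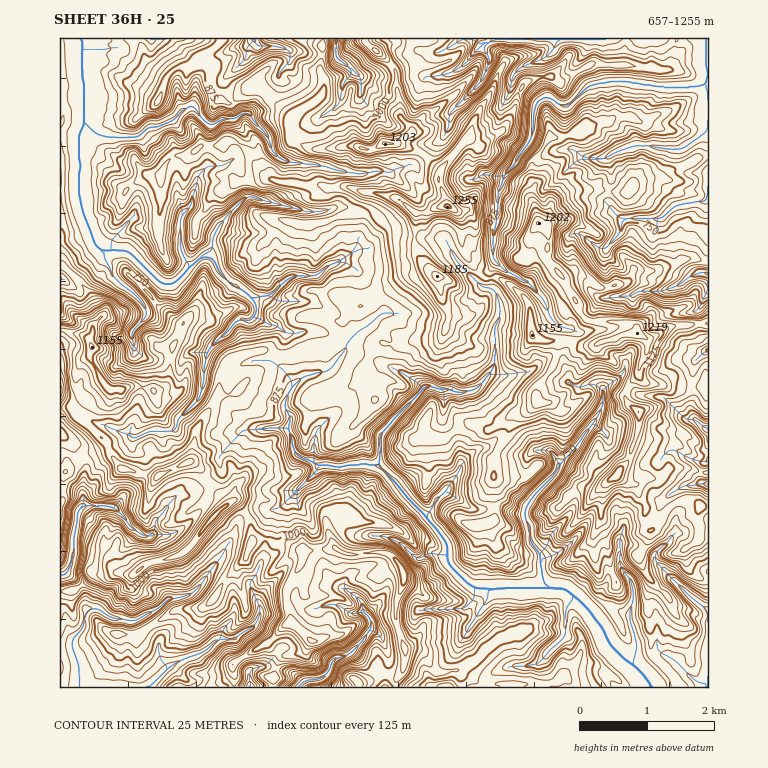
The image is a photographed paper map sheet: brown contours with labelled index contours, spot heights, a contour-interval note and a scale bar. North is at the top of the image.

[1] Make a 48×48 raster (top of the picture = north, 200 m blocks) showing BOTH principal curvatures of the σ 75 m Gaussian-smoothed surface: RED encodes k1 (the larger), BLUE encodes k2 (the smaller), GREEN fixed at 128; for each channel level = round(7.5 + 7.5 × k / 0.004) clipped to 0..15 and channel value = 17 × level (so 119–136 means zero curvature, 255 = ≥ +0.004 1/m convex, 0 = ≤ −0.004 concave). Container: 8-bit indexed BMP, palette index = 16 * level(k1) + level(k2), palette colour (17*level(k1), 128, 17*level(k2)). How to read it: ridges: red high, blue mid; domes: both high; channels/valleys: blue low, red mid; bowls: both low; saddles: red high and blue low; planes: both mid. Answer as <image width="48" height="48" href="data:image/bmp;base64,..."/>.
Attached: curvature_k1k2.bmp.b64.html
<image width="48" height="48" href="data:image/bmp;base64,Qk02DQAAAAAAADYEAAAoAAAAMAAAADAAAAABAAgAAAAAAAAJAAATCwAAEwsAAAABAAAAAAAAAIAAABGAAAAigAAAM4AAAESAAABVgAAAZoAAAHeAAACIgAAAmYAAAKqAAAC7gAAAzIAAAN2AAADugAAA/4AAAACAEQARgBEAIoARADOAEQBEgBEAVYARAGaAEQB3gBEAiIARAJmAEQCqgBEAu4ARAMyAEQDdgBEA7oARAP+AEQAAgCIAEYAiACKAIgAzgCIARIAiAFWAIgBmgCIAd4AiAIiAIgCZgCIAqoAiALuAIgDMgCIA3YAiAO6AIgD/gCIAAIAzABGAMwAigDMAM4AzAESAMwBVgDMAZoAzAHeAMwCIgDMAmYAzAKqAMwC7gDMAzIAzAN2AMwDugDMA/4AzAACARAARgEQAIoBEADOARABEgEQAVYBEAGaARAB3gEQAiIBEAJmARACqgEQAu4BEAMyARADdgEQA7oBEAP+ARAAAgFUAEYBVACKAVQAzgFUARIBVAFWAVQBmgFUAd4BVAIiAVQCZgFUAqoBVALuAVQDMgFUA3YBVAO6AVQD/gFUAAIBmABGAZgAigGYAM4BmAESAZgBVgGYAZoBmAHeAZgCIgGYAmYBmAKqAZgC7gGYAzIBmAN2AZgDugGYA/4BmAACAdwARgHcAIoB3ADOAdwBEgHcAVYB3AGaAdwB3gHcAiIB3AJmAdwCqgHcAu4B3AMyAdwDdgHcA7oB3AP+AdwAAgIgAEYCIACKAiAAzgIgARICIAFWAiABmgIgAd4CIAIiAiACZgIgAqoCIALuAiADMgIgA3YCIAO6AiAD/gIgAAICZABGAmQAigJkAM4CZAESAmQBVgJkAZoCZAHeAmQCIgJkAmYCZAKqAmQC7gJkAzICZAN2AmQDugJkA/4CZAACAqgARgKoAIoCqADOAqgBEgKoAVYCqAGaAqgB3gKoAiICqAJmAqgCqgKoAu4CqAMyAqgDdgKoA7oCqAP+AqgAAgLsAEYC7ACKAuwAzgLsARIC7AFWAuwBmgLsAd4C7AIiAuwCZgLsAqoC7ALuAuwDMgLsA3YC7AO6AuwD/gLsAAIDMABGAzAAigMwAM4DMAESAzABVgMwAZoDMAHeAzACIgMwAmYDMAKqAzAC7gMwAzIDMAN2AzADugMwA/4DMAACA3QARgN0AIoDdADOA3QBEgN0AVYDdAGaA3QB3gN0AiIDdAJmA3QCqgN0Au4DdAMyA3QDdgN0A7oDdAP+A3QAAgO4AEYDuACKA7gAzgO4ARIDuAFWA7gBmgO4Ad4DuAIiA7gCZgO4AqoDuALuA7gDMgO4A3YDuAO6A7gD/gO4AAID/ABGA/wAigP8AM4D/AESA/wBVgP8AZoD/AHeA/wCIgP8AmYD/AKqA/wC7gP8AzID/AN2A/wDugP8A/4D/AJeGh4Z1hYSDp5WXpsekkurIcYBwpuvptbe2dISEp5eWt8jY18eol4eGl4Z2driGdpiFh5eHl5d0c6Wmtvq0caPDlMiwoMjEt5Xohaa2t6eGhHOCc6a4l5eWhYaFt5aWhZaFhoeXl5iFlYJwlLj1+KamxtiEYICUyIP4ppeFhLe3l4encoGn2IZ1hnanlnWndYaFlqjIuKd0qLimcIBxt/aFhen46LaQo5T4poeHcoS4x6ioqKJi54R1loWnh4enhJeDt9ekk9a2hpe3hpWicJbo2JaXt/nCctfFpbiohoGXqLjZyZeSx4SFuIO4hqfJk5eUk4CBonCj2MfYqJTYkWPFpnWGpoNwlPilYaOUlYWEl5eXuMeElXSWlYO4hting8iEZHWnybeBcIG26YTGgYTYlpeWl6WDpMbFlNe2t5Z1hYR0lJWFdIWWtoG2t9iBgsbyp5em2HWEhqRwxraWhJS3l5eHhZOnmIT5xZeGdIN0dIOFdYV0dKe32HDn1oCByGClycjX+caGhqdzgsenk7eVt5d2hoWWl5X5xoV0gZWFhqamlLWWhci2kJP2gXLYprGDt6iWp/f3+LiFgoTYlYSXqJeGp8fGtvi2cIRypLiGucincpXXt7iXkOqloci3drKAuKi3pXSElve3dHKnyKWmube22KWlxaKg15VxdMeXuKeDgoWRtrencLbGkabYuKSAqMm4cICCgoT3hoOVuJaGp4OlpYSCkcP5uJFwp8iop8iApZXIgcengZfJp3OFyMaAt7eQpNiTqJSl+IWTlnaGhoO4lqjH18iXk4DX+benyJWAt8iTtqW3c4W3p4WXt+dgkIBwp+iEhZeFtvi2dYaEhKepqKmYlpdykKG1pZOVxYVwterGpbeVdZamhaa3yvWBptmDctaWdHWGlqfHdYaFcJaXqLmXqHRwx8dghaiouKeEgJXXptjHhaeGhoOkldiUhabHxcbploWmlYbIppenx5CmlqempYCEtseEgZe4uafnpICWppbo6ZWnqJeVo7mlhpbotoWn19m4dKeXp5impJFwgICAcJSpp5eocoWouIel+qBxp6eF6JZ1hqinlJeFhseWdKeFdrenloZ2l6iWgKXHyae3sLe5mIiYhISVtpZzkYCxgdiEleeGhoaHhnN0t7d1ZJR0dKamdXaGhaekkraWubjIcKXJuKinppeXlqeFhobYgLWDdfeWh5eoloW4poOFhpWlgabXh4eGhJSClLeEh6jGhYCWx6eFqKinp6eXdpfIhnCldNWWlpaDoMiXlqeXhKfJhYC2t4aHmKiDlaiHhoenyJVwpumkuKeXl6fHuLe4uIKCt/jZpnRzyJWnhqjJlKe5uKaA15eYh5eDp6mYl4eHqceUkNWCgXOWh4aouaeXt8aQ2aOBg5aVyJOnp+fI1re4l8iAt4eYiIiGg5aHh4eXl6jIgnCSlJOBloWWx5V0k3JhlNbHx6eVyJOn1pSEdYWllsiAt6eGl4eGh4WFdoeYhoSDpae4l5iEg5SCg8d0t4WGose1dIeFt4Oo16eUYJOmtpRxpMm3p5enp5eIhneHhpeXl6iXh5inkri4dKWGp7indIPodXV1k4SX+KaVgMnI2JeFgIWot7iVlpeXh4aHmJeXlqe4l5eGgofIyMe2psnXt6Tol3V1ldan+JOUgLaUx7iWpoCTdZOTlYWGh4eGh4eHhofIh4eGgobIt3RzdJSWt9mnx9bX15O3x/rYxFClx+iouMaScaa4uaiXh5eHhnZ2dXXGp6iYcnbXloKXx8XHt5bHlpaUpcd1psmnobPVdLbIlrbGgYSXlYWGmJiYl3Z2dZfXhYaogob4goSo2HNxgWLHlqbIg6WltYSAovdiUoX4l3KAlKOCuMi3qIiHlpaHh6i4t4SElPejgZfXlaXWx5OScWCVprXHdoO154GhsoD3kpGXuZhzcICBp5Z2dpeYl9nJpYO2tJCBlcjIp7aUtsenuJZxgch2dXW2koLo14GhgaeouZeWl6iVcYWHdoeHt7eEgrikgNnJttaWqHVipsmWt8fHx6eGdXZ0dIb4gsSlgpepqJeHmJiYloV2doeHt4Z0lreTkai3l8aEloJwx6Z1h4eXhqd2hZaGpqf4ccXYgIaWlZaHmJiHd3d2dpaGtXVklsaUkJfHt8Zjc8e2greGhpeHh6eFhZa2g5fncqT3Y3GnudjYx8a3t5eGh3aFx5VkxteWcHWX2tnXtpaVcpKDc5eYhpd1hafJc5bXhXDWt5GQ1pKAgJKCdIWFdZbnxub599mGgJi3t7eGloVzppenhXKEdJZ1dYfJpYbHlYSVydeBgIKVp7i4tsf49+ildIXmdNe3cIbIlaeWhpaluKmYl5eWhJZ1hbentqe4hqeDl6jW1+j317e4trWDhISEhqfWU4HDcKXJuIWGl5eVl7mYl6iXhKeFhoaFx7XHlqeEhYZ2p8eDgYGAgYKCcoOEdKf3hZWlhHC2t6eWloV0l6mop6a2hpeFhpem2XOoyNe3p5eWt4KhpsfHyMfp15emtZS25qbKuYGA5oSUgoNxgYOUc3OVyJZ2h4WCkHOWt4Pn1dm2uHC4yKaWp9il1/jXloRxx8motaeQpNi1uKmXhnODhaaUhZeGh5a2x3GQcdazYKKlkJTHl4WGh6d0lXLGyaiCluiXxtmBoviz2Li3p7bJp6eWhpiGh4aGx+a3gJGg1pJwYaeouJaDhJZ1dLjXlceEgtjGc/eDwMZRp6e4t8inyLiGdZd2d3Z2h7j6k3Nz6dfWtcaWh7fIk5Z0hra2Y4bXopH3k9W0YJCgkIaHl4eHdqa3hZeGdoaXl4fnkqejxpXIyZZ1dobYlbeDdsemdYWF6JCj94H3s8bZcnFygnKBgoKEhpd2hpeXh4eoxrilp4OEuLeElpjopXBxg+WmdYWDgfiQ9oGj1ei31baltrbHyMi3hZd3d4aGh5aHl6i4l5eChci1hJX1YIOG6NZ1hpa3tqGB6PnEknPopNjGyLenl6eHdpeHh4eGp4Z1hoWVt6eEYZKClZb4oPf655WGhpeVpYRxspGhknKjgnN0hnV1dpeHhg=="/>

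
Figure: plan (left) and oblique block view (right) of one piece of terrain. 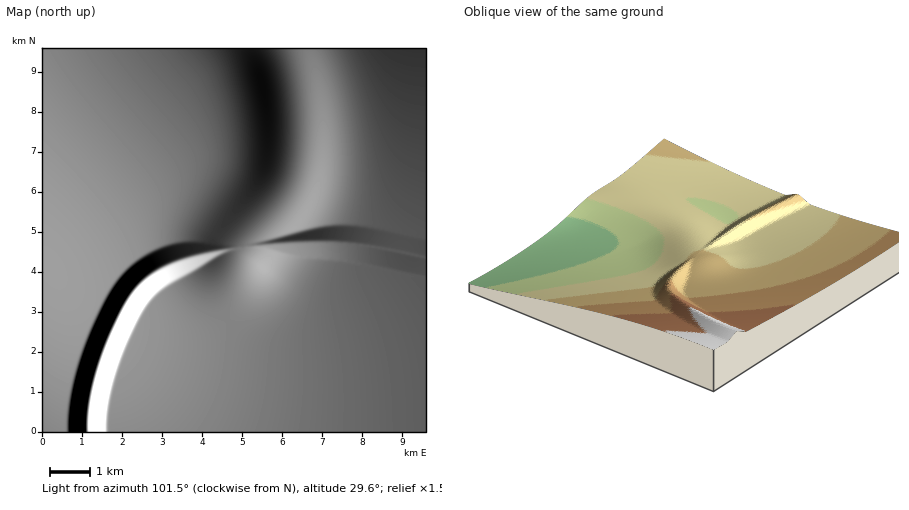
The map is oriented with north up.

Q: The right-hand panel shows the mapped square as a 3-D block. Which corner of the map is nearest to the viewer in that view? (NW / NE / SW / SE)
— SW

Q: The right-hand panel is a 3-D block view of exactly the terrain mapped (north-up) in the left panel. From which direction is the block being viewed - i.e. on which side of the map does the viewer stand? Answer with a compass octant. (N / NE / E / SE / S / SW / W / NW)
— SW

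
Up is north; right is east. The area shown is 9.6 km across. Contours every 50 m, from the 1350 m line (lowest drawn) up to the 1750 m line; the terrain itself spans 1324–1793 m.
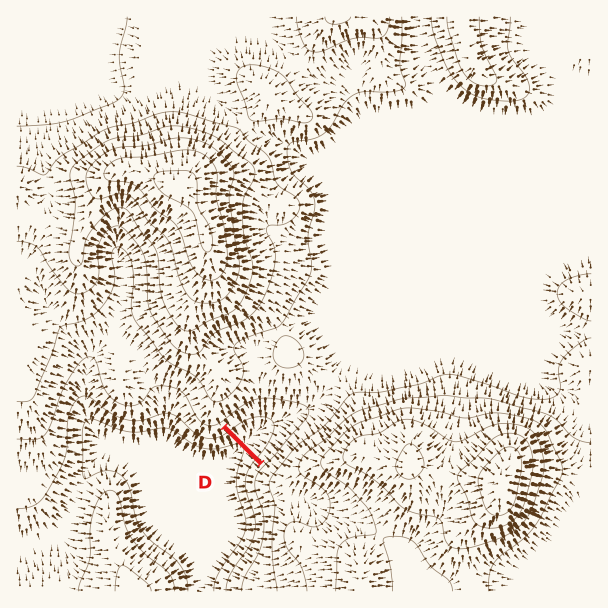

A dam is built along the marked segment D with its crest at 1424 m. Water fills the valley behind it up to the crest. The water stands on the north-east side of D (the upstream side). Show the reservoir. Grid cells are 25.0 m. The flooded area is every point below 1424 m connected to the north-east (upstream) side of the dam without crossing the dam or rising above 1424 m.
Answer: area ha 52.9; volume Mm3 14.96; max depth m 71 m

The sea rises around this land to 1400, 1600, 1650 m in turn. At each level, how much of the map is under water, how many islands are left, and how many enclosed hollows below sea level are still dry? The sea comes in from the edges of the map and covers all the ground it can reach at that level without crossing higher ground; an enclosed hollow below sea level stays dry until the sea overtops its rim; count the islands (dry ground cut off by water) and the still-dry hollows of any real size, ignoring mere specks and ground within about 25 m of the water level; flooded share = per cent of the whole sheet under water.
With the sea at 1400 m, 10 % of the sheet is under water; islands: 0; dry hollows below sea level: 0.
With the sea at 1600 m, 84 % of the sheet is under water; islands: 1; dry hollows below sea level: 0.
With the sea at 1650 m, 91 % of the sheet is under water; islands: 2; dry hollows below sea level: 0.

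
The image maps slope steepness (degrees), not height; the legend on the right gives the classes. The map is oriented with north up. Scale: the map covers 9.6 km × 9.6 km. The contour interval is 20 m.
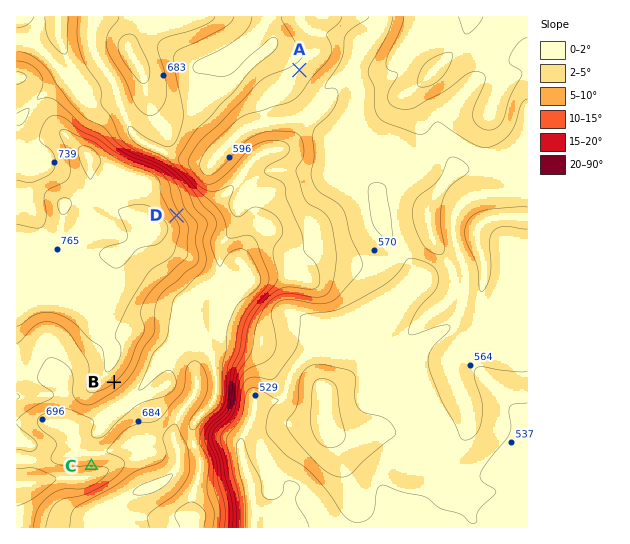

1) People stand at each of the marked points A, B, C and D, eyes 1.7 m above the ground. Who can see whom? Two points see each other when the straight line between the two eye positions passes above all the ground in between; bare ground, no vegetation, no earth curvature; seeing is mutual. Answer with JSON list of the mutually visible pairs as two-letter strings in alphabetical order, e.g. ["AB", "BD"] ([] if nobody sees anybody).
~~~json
["AD", "BC"]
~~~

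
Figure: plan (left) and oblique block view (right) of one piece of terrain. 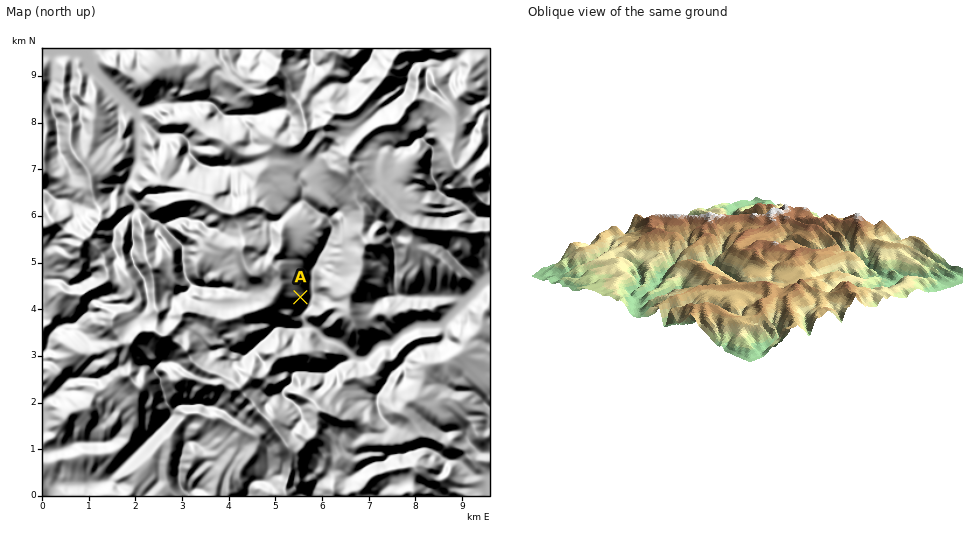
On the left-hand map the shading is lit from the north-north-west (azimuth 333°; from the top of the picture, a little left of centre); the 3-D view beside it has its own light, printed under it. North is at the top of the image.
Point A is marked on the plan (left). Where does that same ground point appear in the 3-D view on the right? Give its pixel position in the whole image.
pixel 723 263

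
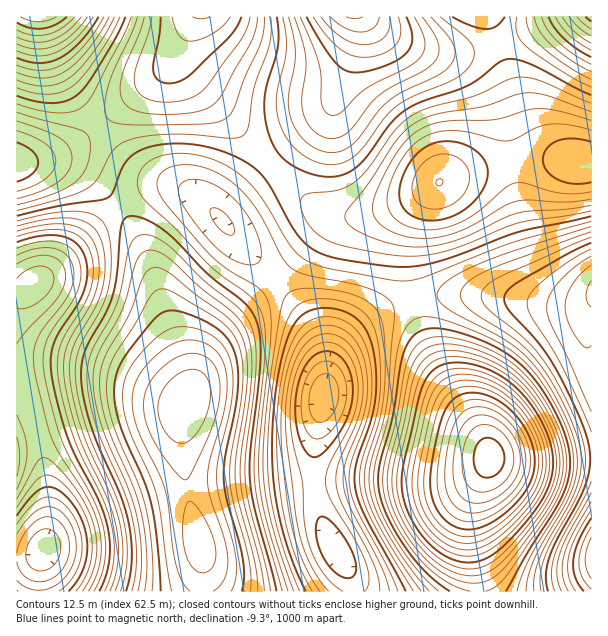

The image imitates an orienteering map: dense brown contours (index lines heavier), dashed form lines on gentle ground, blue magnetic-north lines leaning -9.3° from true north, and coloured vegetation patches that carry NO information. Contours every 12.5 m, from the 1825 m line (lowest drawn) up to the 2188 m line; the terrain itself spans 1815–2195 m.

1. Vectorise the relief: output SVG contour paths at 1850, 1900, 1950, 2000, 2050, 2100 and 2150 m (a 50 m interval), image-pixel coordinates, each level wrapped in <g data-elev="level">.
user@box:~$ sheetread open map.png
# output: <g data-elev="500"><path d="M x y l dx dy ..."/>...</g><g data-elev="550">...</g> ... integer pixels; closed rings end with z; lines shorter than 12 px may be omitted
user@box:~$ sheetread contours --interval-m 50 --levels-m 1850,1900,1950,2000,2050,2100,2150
<g data-elev="1850"><path d="M591 578l-4-8-2-10 2-11 4-12"/><path d="M17 534l9-13 9-9 9-5 7 0 9 4 9 10 5 12 2 13-1 12-4 11-8 10-9 7-9 4-10 0-10-3-8-7"/><path d="M318 422l-4-3-4-6-1-9 1-11 2-8 5-7 4-3 6-1 6 3 4 6 2 9-1 9-3 9-5 7-6 4z"/></g><g data-elev="1900"><path d="M329 591l-9-11-9-14-12-32-3-19-9-66-2-29 3-34 4-17 5-13 6-9 8-8 7-4 9-1 12 3 10 7 8 12 4 15 2 18-2 19-5 17-17 37-3 11 0 10 2 11 5 12 31 58 5 15 1 12"/><path d="M568 591l-5-16 1-20 8-21 19-32"/><path d="M17 499l19-36 6-5 5 0 7 6 21 24 15 27 5 13 2 14-1 13-2 12-4 12-8 12"/><path d="M591 345l-3 3-3-1-9-10-8-16-3-15 2-10 5-11 8-10 11-10"/><path d="M17 264l16-7 17-1 6 2 5 5 4 6 1 7-2 11-7 11-29 31-11 15"/><path d="M591 36l-13-9-9-10"/><path d="M81 17l-15 15-16 9-17 1-16-5"/><path d="M379 17l-1 6-4 5-6 3-8 1-15-4-15-11"/></g><g data-elev="1950"><path d="M300 591l-18-46-11-44-3-36 1-45 8-60 6-25 5-17 6-9 7-6 10-3 12-1 19 2 15 7 12 10 6 14 5 28 0 35-5 25-14 44-1 12 0 12 4 15 9 19 40 69"/><path d="M541 591l-1-16 5-18 7-17 22-39 8-19 3-18-1-18-4-15-9-21-25-46-21-25-38-31-5-8-1-6 6-9 11-7 93-41"/><path d="M17 237l28-7 12-1 11 2 9 4 6 5 6 8 3 9 1 16-3 17-6 15-22 36-4 13-1 14 4 25 11 39 9 23 23 46 8 26 2 16 0 17-4 16-5 15"/><path d="M227 234l-8-5-6-8-3-8 2-5 4 0 5 2 10 11 3 7 0 5-3 2z"/><path d="M591 64l-16-9-17-13-10-12-6-13"/><path d="M104 17l-9 15-11 13-12 12-10 8-11 4-10 1-12-1-12-4"/><path d="M414 17l7 13 4 11-1 9-4 7-13 11-41 21-10 7-14 15-9 4-6-1-5-7-3-42-6-18-13-30"/></g><g data-elev="2000"><path d="M276 591l-21-82-5-29 0-28 11-93-1-23-4-16-5-9-6-8-36-28-41-41-19-13-17-5-6 2-4 6-5 51-4 19-7 18-20 36-4 12-1 12 2 23 8 30 8 23 21 47 9 27 2 20 1 18-2 16-4 15"/><path d="M506 591l22-39 28-43 9-18 4-14 1-12 0-12-3-13-9-23-13-23-14-19-15-14-18-13-22-10-27-8-18-2-9 2-8 5-6 7-4 10-4 17-7 48-14 48-1 20 3 13 4 14 19 33 21 26 25 20"/><path d="M17 216l42-10 48-8 6-6 11-27 9-10 8-5 11-4 25-3 20 2 19 4 19 7 16 9 9 8 7 9 24 43 12 16 17 12 24 7 49 7 29-2 31-8 65-25 73-16"/><path d="M591 95l-63-32-13-4-11 1-36 25-46 17-18 9-14 14-25 34-14 12-16 6-20-2-18-7-15-10-9-13-6-17-2-15 0-15 2-14 11-37 1-14-2-16"/><path d="M125 17l-9 21-21 35-11 15-9 8-10 5-14 2-16-2-18-5"/><path d="M452 17l19 9 15 3 11-3 8-9"/></g><g data-elev="2050"><path d="M250 591l1-13-2-17-16-60-3-24 1-22 11-66 1-21-3-18-7-16-12-13-45-27-14-5-6 1-6 7-15 27-19 29-7 15-2 16 1 18 5 21 26 62 8 27 5 42 0 37"/><path d="M466 569l14-1 14-7 13-12 18-20 15-20 10-18 6-17 0-16-3-18-8-20-12-19-15-17-15-12-18-9-20-5-16-1-11 2-7 4-7 8-5 9-20 84-2 24 2 13 5 14 9 15 9 12 10 11 11 8 12 5z"/><path d="M17 191l15-5 13-7 8-9 3-9-3-9-7-8-13-7-16-6"/><path d="M591 130l-24-5-18-1-12 3-22 12-9 2-47-10-14 0-13 2-16 10-13 15-12 24-4 19 4 12 9 9 14 6 17 2 18-3 17-8 16-10 24-21 9-5 10 0 24 8 14 2 13 1 15-2"/><path d="M152 17l-4 18-12 34-1 15 3 8 7 6 10 3 12 1 22-3 8-4 8-6 36-50 6-10 3-12"/></g><g data-elev="2100"><path d="M198 572l8 0 6-4 3-8 1-11-4-13-6-15-11-16-6-4-3 4-3 11 0 26 6 19 3 6z"/><path d="M463 543l13-1 12-4 13-9 14-12 12-14 9-14 4-12 3-13-2-14-4-15-8-15-10-13-12-11-12-8-13-6-14-2-10 1-9 3-6 5-6 9-9 25-8 39-2 18 3 23 9 19 16 15 9 4z"/><path d="M182 479l4 1 3-3 17-35 9-25 5-21-1-16-4-14-9-9-11-4-7 1-9 2-17 12-13 16-5 17 1 16 7 20 15 24z"/></g><g data-elev="2150"><path d="M464 512l9 1 9-1 19-10 16-16 5-9 3-9 0-18-9-19-15-16-9-5-9-3-13 1-11 8-7 13-5 20-2 24 2 18 6 13z"/></g>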